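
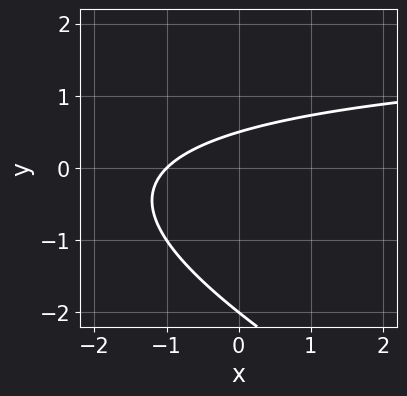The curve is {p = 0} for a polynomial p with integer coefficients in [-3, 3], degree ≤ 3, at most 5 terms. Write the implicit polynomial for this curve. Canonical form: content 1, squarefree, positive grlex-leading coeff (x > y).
1. Degree: the shape is more complex than any degree-1 curve, so deg p = 2.
2. Observable constraints: it crosses the x-axis at the gridline x = -1; it crosses the y-axis at the gridline y = -2.
3. Putting this together gives p.

x*y + 2*y^2 - 2*x + 3*y - 2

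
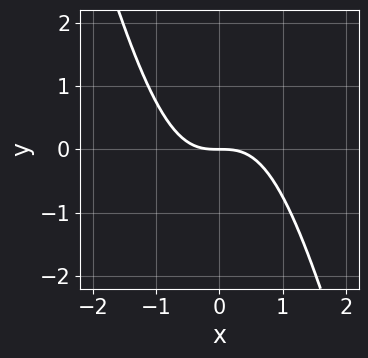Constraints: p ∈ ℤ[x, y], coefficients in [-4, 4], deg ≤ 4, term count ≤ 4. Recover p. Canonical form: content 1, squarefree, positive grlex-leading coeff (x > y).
3*x^3 + x^2*y + 3*y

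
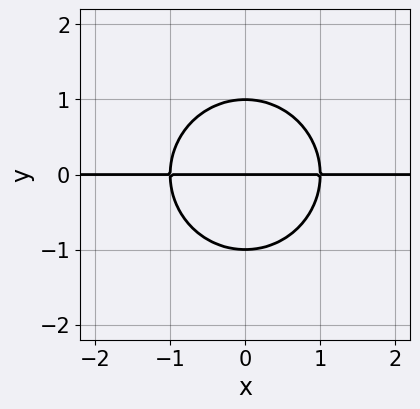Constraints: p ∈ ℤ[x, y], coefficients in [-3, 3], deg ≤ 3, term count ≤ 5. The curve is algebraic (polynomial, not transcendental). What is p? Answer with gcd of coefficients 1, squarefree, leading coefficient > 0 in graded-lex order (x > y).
First, degree: no degree-2 curve has this shape, so deg p = 3.
Then, symmetries: mirror symmetry x ↦ −x ⇒ only even powers of x.
Then, checking where it meets the axes: the y-axis gridline crossings are at y ∈ {-1, 0, 1}; the visible x-axis segment lies entirely on the curve.
Finally, together with the visible shape, these determine p as stated.

x^2*y + y^3 - y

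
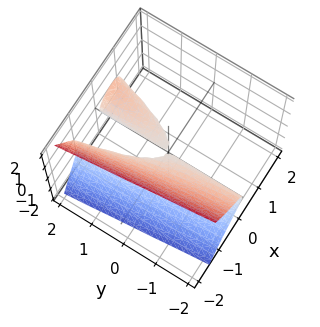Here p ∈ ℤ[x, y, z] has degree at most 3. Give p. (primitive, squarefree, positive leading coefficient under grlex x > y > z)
First, there are 2 components. Treating them together as one polynomial.
Next, deg p = 3. A generic line meets the surface in up to 3 points.
Then, from the visible intercepts: every point of the y-axis in the box is on the surface; it crosses the z-axis at the gridline z = 0.
Finally, matching integer coefficients to the picture gives p.

2*x^3 - x*y + 2*z^2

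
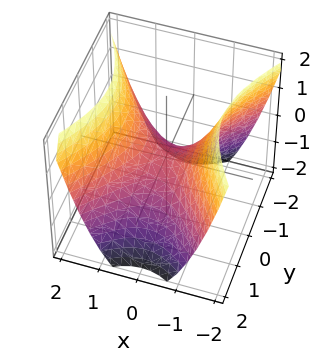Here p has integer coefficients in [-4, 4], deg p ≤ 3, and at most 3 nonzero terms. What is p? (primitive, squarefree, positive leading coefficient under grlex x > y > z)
3*x^2 - 2*y^2 - 3*z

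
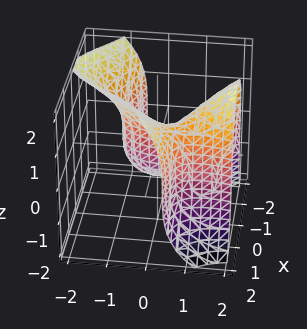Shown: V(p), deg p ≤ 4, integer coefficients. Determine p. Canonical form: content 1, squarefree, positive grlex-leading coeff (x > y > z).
3*x^2*y + z^3 + 2*x*y - 2*y^2 - 3*x

1. deg p = 3. The shape is more complex than any degree-2 surface.
2. Checking where it meets the axes: it crosses the x-axis at the gridline x = 0; one y-axis crossing is at y = 0; it crosses the z-axis at the gridline z = 0.
3. Putting this together gives p.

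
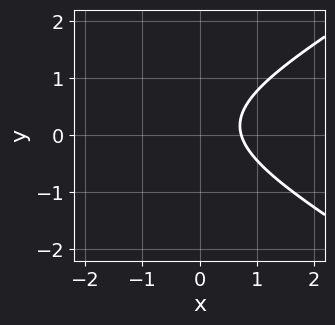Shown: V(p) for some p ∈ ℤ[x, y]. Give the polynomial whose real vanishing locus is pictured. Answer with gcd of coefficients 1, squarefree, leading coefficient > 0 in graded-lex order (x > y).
Degree: the shape is more complex than any degree-1 curve, so deg p = 2.
Against the integer gridlines: no y-intercept at any integer in the box.
These observations pin down the coefficients.

x^2 - 3*y^2 + 2*x + y - 2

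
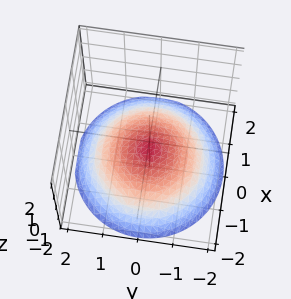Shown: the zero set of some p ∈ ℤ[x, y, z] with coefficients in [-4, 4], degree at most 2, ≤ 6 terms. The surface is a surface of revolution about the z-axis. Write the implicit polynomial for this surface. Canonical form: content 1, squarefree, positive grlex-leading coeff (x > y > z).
1. The degree is 2 — the shape is more complex than any degree-1 surface.
2. Symmetries: rotational symmetry about the z-axis ⇒ p depends on x, y only through x² + y².
3. Observable constraints: it misses every integer gridline on the x-axis; a circular section at z = -1 has radius exactly 1.
4. The integer polynomial consistent with all of this is the stated p.

x^2 + y^2 + 3*z + 2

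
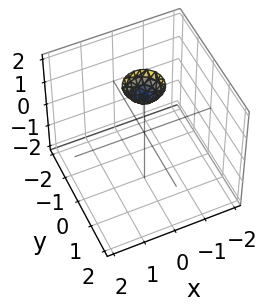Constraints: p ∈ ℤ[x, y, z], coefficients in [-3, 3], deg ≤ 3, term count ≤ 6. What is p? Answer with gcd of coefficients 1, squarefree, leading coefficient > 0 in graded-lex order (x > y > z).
(a) Degree: the shape is more complex than any degree-1 surface, so deg p = 2.
(b) By symmetry, every cross-section ⟂ z is a circle, so x, y appear only via x² + y².
(c) Checking where it meets the axes: a circular section at z = 2 has radius between 0 and 1; it misses every integer gridline on the y-axis; no x-intercept at any integer in the box.
(d) Solving for integer coefficients yields p as stated.

3*x^2 + 3*y^2 - 2*z + 3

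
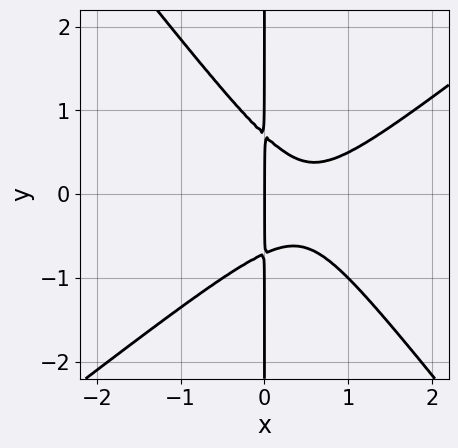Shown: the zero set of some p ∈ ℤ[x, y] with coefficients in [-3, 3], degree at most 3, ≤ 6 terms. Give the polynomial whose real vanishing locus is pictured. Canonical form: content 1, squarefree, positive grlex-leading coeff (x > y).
1. Degree: a generic line meets the curve in up to 3 points, so deg p = 3.
2. Checking where it meets the axes: the visible y-axis segment lies entirely on the curve; it crosses the x-axis at the gridline x = 0.
3. Assembling these constraints gives the stated polynomial.

2*x^3 - x^2*y - 2*x*y^2 - 2*x^2 + x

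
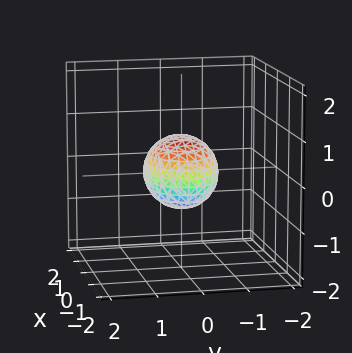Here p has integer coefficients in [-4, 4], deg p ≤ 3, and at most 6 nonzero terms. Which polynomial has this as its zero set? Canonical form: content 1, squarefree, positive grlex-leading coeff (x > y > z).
2*x^2 + 3*y^2 + 3*z^2 - 2

The degree is 2 — a closed, bounded, convex surface; a quadric.
Symmetries: the x ↦ −x reflection is a symmetry, so x appears only in even powers; mirror symmetry y ↦ −y ⇒ only even powers of y; it's symmetric under z → −z, forcing even powers of z.
Observable constraints: the x-axis gridline crossings are at x ∈ {-1, 1}.
These observations pin down the coefficients.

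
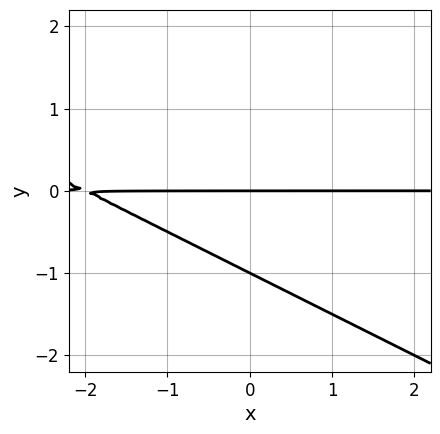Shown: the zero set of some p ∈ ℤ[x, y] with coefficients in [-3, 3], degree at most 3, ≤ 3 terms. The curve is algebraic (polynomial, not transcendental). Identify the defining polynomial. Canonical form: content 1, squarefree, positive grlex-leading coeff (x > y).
x*y + 2*y^2 + 2*y

(a) Degree: the shape is more complex than any degree-1 curve, so deg p = 2.
(b) Against the integer gridlines: the visible x-axis segment lies entirely on the curve; among the integer gridlines, it crosses the y-axis at y ∈ {-1, 0}.
(c) Fitting integer coefficients to these (and the overall shape) gives p.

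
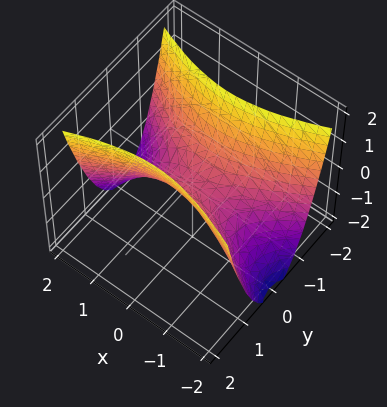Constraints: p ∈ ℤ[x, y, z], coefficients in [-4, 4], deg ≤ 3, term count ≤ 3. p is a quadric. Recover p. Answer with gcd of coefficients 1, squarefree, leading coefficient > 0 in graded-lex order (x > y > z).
1. The degree is 2 — a saddle surface; a quadric.
2. Symmetries: mirror symmetry x ↦ −x ⇒ only even powers of x; the y ↦ −y reflection is a symmetry, so y appears only in even powers.
3. Observable constraints: it meets the x-axis at x = 0 (among the integer gridlines); one z-axis crossing is at z = 0; it crosses the y-axis at the gridline y = 0.
4. Putting this together gives p.

x^2 - 3*y^2 + 2*z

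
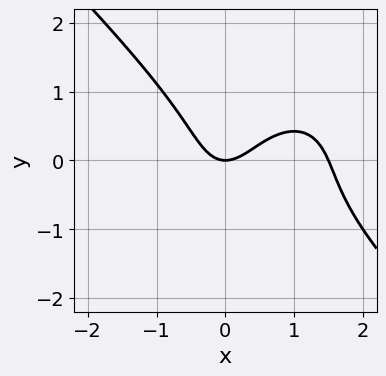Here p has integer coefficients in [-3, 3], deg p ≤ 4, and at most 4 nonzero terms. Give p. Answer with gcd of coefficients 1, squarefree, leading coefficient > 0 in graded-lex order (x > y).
2*x^3 + 2*y^3 - 3*x^2 + 2*y

Degree: the shape is more complex than any degree-2 curve, so deg p = 3.
Against the integer gridlines: it crosses the x-axis at the gridline x = 0; it meets the y-axis at y = 0 (among the integer gridlines).
These observations pin down the coefficients.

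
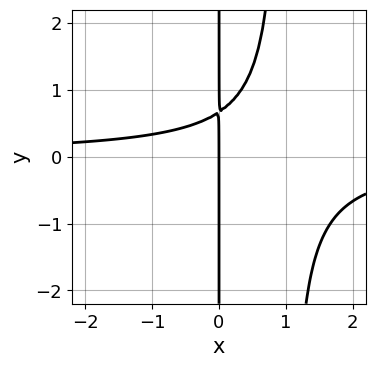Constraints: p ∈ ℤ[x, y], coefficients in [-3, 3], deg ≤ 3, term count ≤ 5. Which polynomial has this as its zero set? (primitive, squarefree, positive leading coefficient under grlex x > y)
deg p = 3.
Reading off the gridlines: one x-axis crossing is at x = 0; the visible y-axis segment lies entirely on the curve.
Matching integer coefficients to the picture gives p.

3*x^2*y - 3*x*y + 2*x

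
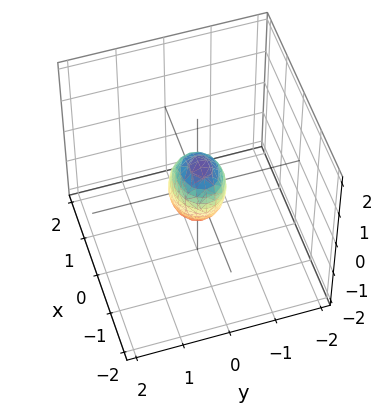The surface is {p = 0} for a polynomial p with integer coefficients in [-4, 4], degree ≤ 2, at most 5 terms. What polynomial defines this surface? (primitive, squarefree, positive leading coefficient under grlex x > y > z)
deg p = 2. A generic line meets the surface in up to 2 points.
Reading off the gridlines: among the integer gridlines, it crosses the z-axis at z ∈ {-1, 1}.
The integer polynomial consistent with all of this is the stated p.

2*x^2 + x*z + 3*y^2 + z^2 - 1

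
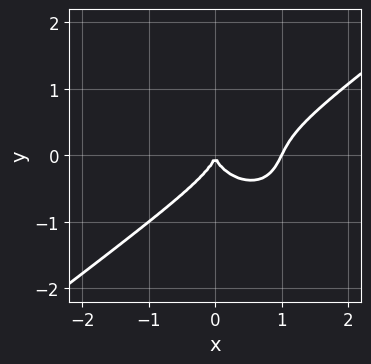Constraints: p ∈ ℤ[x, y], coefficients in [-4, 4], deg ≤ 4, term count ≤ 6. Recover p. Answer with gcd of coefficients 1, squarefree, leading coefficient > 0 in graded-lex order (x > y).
2*x^3 - x^2*y - 3*y^3 - 2*x^2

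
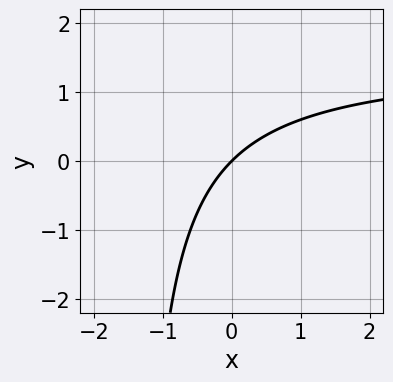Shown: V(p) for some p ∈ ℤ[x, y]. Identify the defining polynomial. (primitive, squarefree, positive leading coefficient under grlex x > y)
2*x*y - 3*x + 3*y

First, deg p = 2. No degree-1 curve has this shape.
Then, against the integer gridlines: it meets the x-axis at x = 0 (among the integer gridlines); it crosses the y-axis at the gridline y = 0.
Finally, solving for integer coefficients yields p as stated.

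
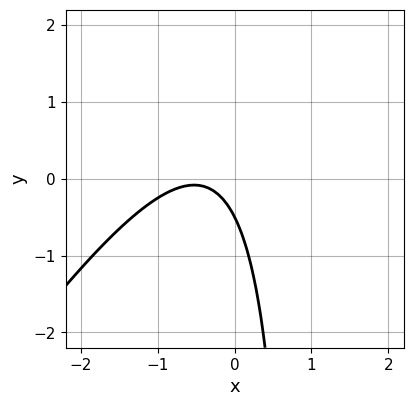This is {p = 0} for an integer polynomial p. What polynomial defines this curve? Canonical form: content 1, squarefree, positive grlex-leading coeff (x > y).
1. The degree is 2 — no degree-1 curve has this shape.
2. Reading off the gridlines: no x-intercept at any integer in the box.
3. Matching integer coefficients to the picture gives p.

3*x^2 - 2*x*y + 3*x + 2*y + 1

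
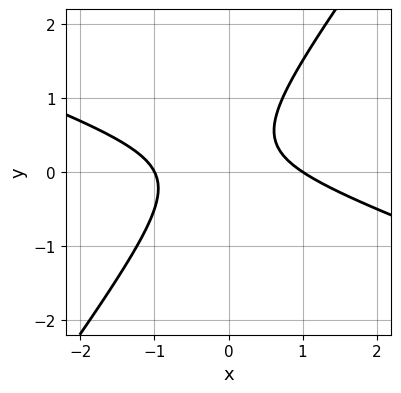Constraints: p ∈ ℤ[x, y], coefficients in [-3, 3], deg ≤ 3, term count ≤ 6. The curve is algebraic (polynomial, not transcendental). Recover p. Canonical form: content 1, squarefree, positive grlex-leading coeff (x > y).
x^2 + 2*x*y - 2*y^2 + y - 1

First, degree: the shape is more complex than any degree-1 curve, so deg p = 2.
Next, from the visible intercepts: the curve avoids every integer y-axis point in the box; the x-axis gridline crossings are at x ∈ {-1, 1}.
Finally, assembling these constraints gives the stated polynomial.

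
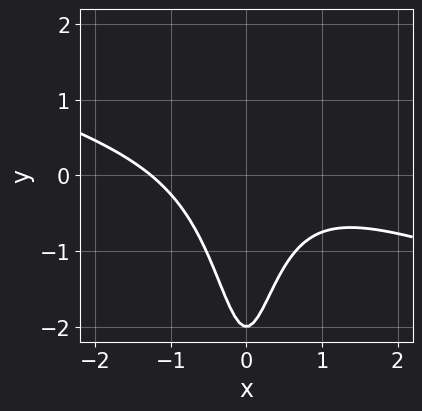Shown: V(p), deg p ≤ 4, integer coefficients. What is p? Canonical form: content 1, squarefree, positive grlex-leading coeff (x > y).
1. The degree is 3 — a generic line meets the curve in up to 3 points.
2. Against the integer gridlines: one y-axis crossing is at y = -2.
3. Fitting integer coefficients to these (and the overall shape) gives p.

x^3 + 3*x^2*y + y + 2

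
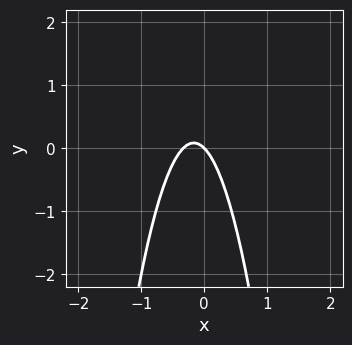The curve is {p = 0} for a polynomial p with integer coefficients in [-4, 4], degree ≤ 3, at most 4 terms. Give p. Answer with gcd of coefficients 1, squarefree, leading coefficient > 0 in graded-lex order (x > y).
3*x^2 + x + y

(a) deg p = 2.
(b) Checking where it meets the axes: one y-axis crossing is at y = 0; it crosses the x-axis at the gridline x = 0.
(c) The integer polynomial consistent with all of this is the stated p.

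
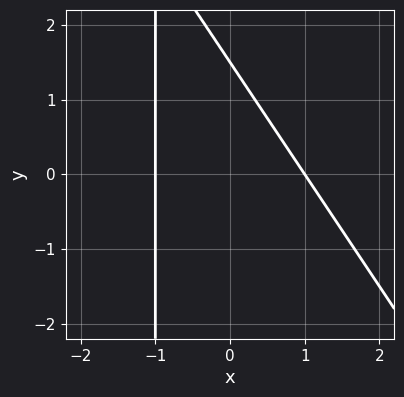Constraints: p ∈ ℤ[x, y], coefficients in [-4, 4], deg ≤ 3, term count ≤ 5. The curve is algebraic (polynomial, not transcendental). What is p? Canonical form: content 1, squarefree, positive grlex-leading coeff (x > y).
(a) Degree: a generic line meets the curve in up to 2 points, so deg p = 2.
(b) Reading off the gridlines: among the integer gridlines, it crosses the x-axis at x ∈ {-1, 1}.
(c) Fitting integer coefficients to these (and the overall shape) gives p.

3*x^2 + 2*x*y + 2*y - 3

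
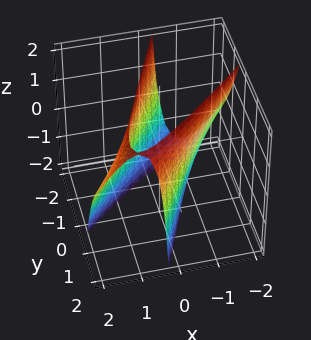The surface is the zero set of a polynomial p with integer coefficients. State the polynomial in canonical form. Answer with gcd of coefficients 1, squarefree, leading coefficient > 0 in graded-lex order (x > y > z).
First, deg p = 2. A generic line meets the surface in up to 2 points.
Next, checking where it meets the axes: the x-axis gridline crossings are at x ∈ {-1, 1}; the surface avoids every integer z-axis point in the box.
Finally, together with the visible shape, these determine p as stated.

2*x^2 - 3*x*y + x*z + y^2 - 2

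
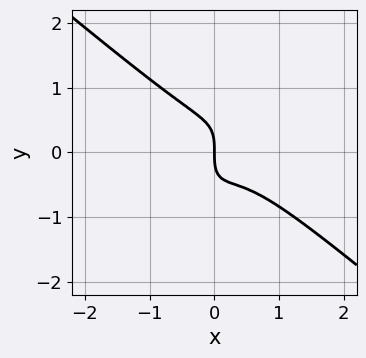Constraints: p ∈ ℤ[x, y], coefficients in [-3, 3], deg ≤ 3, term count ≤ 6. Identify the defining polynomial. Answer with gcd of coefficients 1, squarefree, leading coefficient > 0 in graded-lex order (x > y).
2*x^3 - 2*x*y^2 + y^3 - x^2 + x

The degree is 3 — no degree-2 curve has this shape.
From the axis intercepts and sections: it crosses the y-axis at the gridline y = 0; it crosses the x-axis at the gridline x = 0.
The integer polynomial consistent with all of this is the stated p.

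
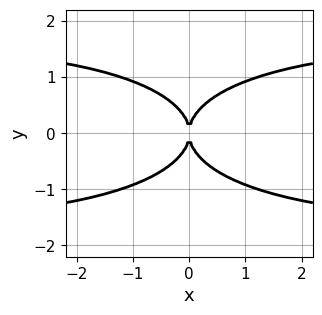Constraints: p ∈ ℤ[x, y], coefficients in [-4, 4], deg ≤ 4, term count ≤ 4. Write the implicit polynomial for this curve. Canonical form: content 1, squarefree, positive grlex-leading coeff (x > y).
x^2*y^2 + 3*y^4 - 3*x^2

(a) The degree is 4 — no degree-3 curve has this shape.
(b) Symmetries: mirror symmetry x ↦ −x ⇒ only even powers of x; mirror symmetry y ↦ −y ⇒ only even powers of y.
(c) Observable constraints: one y-axis crossing is at y = 0; one x-axis crossing is at x = 0.
(d) Matching integer coefficients to the picture gives p.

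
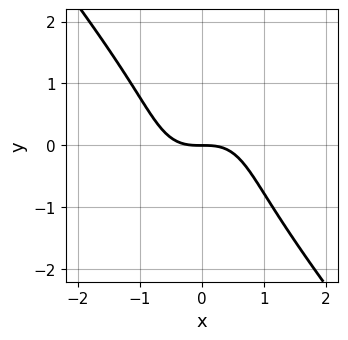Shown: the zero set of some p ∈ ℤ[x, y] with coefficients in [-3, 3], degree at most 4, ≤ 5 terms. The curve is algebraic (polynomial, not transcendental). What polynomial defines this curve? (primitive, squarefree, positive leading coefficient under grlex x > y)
2*x^3 + y^3 + 2*y

1. Degree: the shape is more complex than any degree-2 curve, so deg p = 3.
2. Observable constraints: it crosses the y-axis at the gridline y = 0; it meets the x-axis at x = 0 (among the integer gridlines).
3. Assembling these constraints gives the stated polynomial.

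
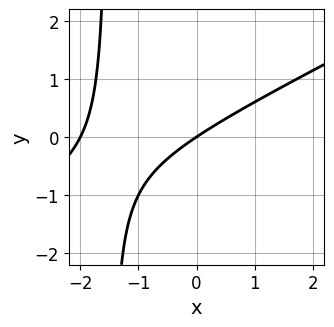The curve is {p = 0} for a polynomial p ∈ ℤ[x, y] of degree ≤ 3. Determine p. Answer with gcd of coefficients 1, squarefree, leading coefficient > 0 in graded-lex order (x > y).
x^2 - 2*x*y + 2*x - 3*y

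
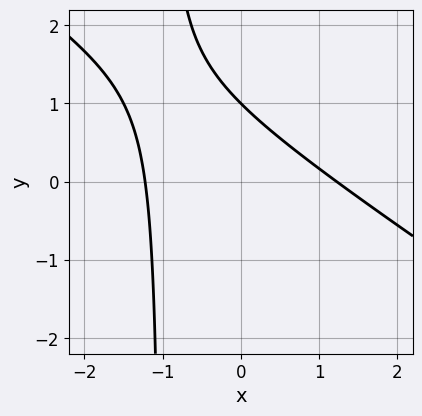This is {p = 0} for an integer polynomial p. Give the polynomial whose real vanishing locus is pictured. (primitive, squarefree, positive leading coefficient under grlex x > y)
2*x^2 + 3*x*y + 3*y - 3

First, degree: no degree-1 curve has this shape, so deg p = 2.
Next, from the axis intercepts and sections: it meets the y-axis at y = 1 (among the integer gridlines).
Finally, together with the visible shape, these determine p as stated.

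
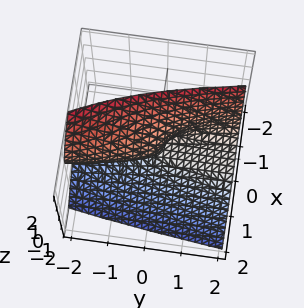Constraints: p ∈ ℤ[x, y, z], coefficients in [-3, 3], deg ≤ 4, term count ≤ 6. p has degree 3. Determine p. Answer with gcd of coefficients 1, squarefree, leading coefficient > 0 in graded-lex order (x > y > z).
The degree is 3 — no degree-2 surface has this shape.
Reading off the gridlines: the z-axis gridline crossings are at z ∈ {0, 1}; one x-axis crossing is at x = 0; the visible y-axis segment lies entirely on the surface.
These observations pin down the coefficients.

3*x^3 + 2*x*z^2 + 2*z^3 + 2*y*z - 2*z^2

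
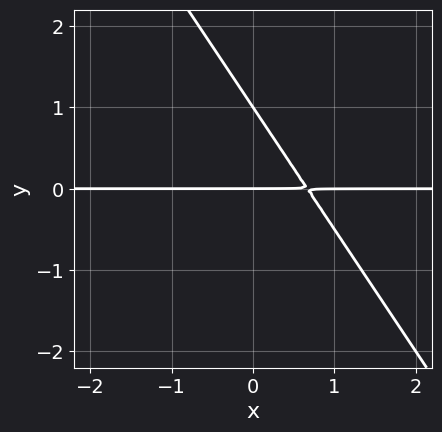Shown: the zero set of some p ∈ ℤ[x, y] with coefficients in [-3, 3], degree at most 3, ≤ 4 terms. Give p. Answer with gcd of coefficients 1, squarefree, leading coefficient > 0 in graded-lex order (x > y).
First, the degree is 2 — the shape is more complex than any degree-1 curve.
Then, from the visible intercepts: among the integer gridlines, it crosses the y-axis at y ∈ {0, 1}; the visible x-axis segment lies entirely on the curve.
Finally, the integer polynomial consistent with all of this is the stated p.

3*x*y + 2*y^2 - 2*y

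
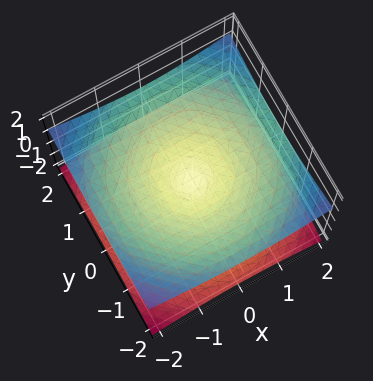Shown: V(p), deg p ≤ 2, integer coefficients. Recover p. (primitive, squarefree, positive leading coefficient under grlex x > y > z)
x^2 + y^2 - 3*z^2

Degree: a double cone through the origin; a quadric, so deg p = 2.
By symmetry, every cross-section ⟂ z is a circle, so x, y appear only via x² + y²; mirror symmetry z ↦ −z ⇒ only even powers of z.
Reading off the gridlines: it meets the x-axis at x = 0 (among the integer gridlines); it meets the y-axis at y = 0 (among the integer gridlines); it crosses the z-axis at the gridline z = 0.
Matching integer coefficients to the picture gives p.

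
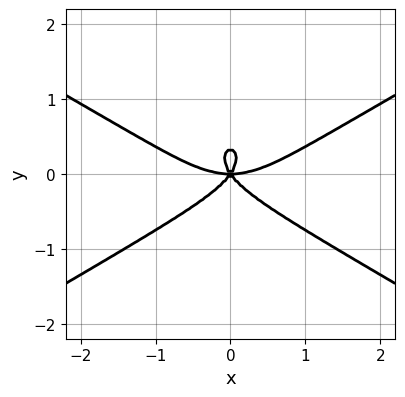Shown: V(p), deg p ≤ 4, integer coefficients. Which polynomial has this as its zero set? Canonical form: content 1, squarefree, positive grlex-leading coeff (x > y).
x^4 - 2*x^2*y^2 - 3*y^4 - 2*x^2*y + y^3

deg p = 4. The shape is more complex than any degree-3 curve.
Symmetries: the x ↦ −x reflection is a symmetry, so x appears only in even powers.
Reading off the gridlines: it crosses the y-axis at the gridline y = 0; it meets the x-axis at x = 0 (among the integer gridlines).
Together with the visible shape, these determine p as stated.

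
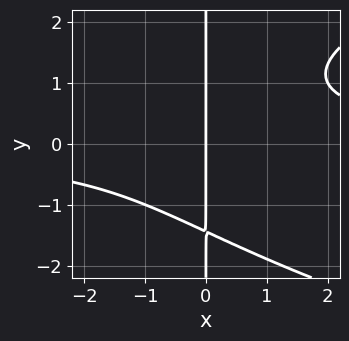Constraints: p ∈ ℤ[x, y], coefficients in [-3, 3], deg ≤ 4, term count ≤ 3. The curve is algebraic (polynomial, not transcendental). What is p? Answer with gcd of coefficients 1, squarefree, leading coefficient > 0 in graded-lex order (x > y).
deg p = 4. The shape is more complex than any degree-3 curve.
Against the integer gridlines: the visible y-axis segment lies entirely on the curve; one x-axis crossing is at x = 0.
Matching integer coefficients to the picture gives p.

x*y^3 - 2*x^2*y + 3*x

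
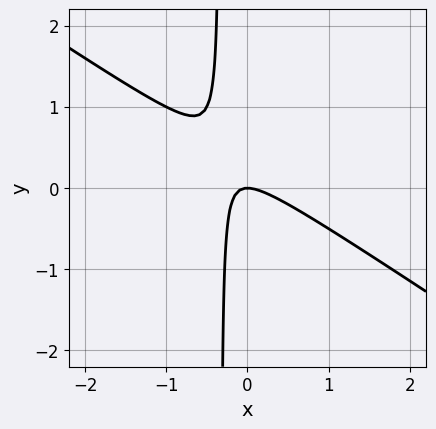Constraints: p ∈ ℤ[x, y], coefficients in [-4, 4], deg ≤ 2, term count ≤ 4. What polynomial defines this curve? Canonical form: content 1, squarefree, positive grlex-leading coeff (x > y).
Degree: a generic line meets the curve in up to 2 points, so deg p = 2.
Checking where it meets the axes: it crosses the y-axis at the gridline y = 0; it meets the x-axis at x = 0 (among the integer gridlines).
Fitting integer coefficients to these (and the overall shape) gives p.

2*x^2 + 3*x*y + y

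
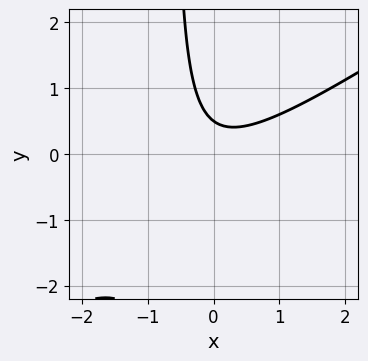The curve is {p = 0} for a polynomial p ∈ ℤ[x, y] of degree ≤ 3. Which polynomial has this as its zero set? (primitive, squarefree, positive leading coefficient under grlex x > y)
2*x^2 - 3*x*y - 2*y + 1

First, deg p = 2. The shape is more complex than any degree-1 curve.
Then, from the visible intercepts: no x-intercept at any integer in the box.
Finally, the integer polynomial consistent with all of this is the stated p.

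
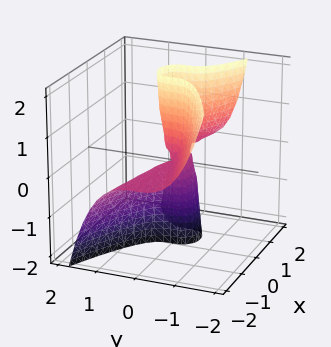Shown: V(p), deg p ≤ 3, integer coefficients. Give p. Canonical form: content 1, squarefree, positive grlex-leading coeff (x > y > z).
x^2*z + 3*y^3 - x*z

(a) The degree is 3 — no degree-2 surface has this shape.
(b) Reading off the gridlines: every point of the x-axis in the box is on the surface; the visible z-axis segment lies entirely on the surface; it meets the y-axis at y = 0 (among the integer gridlines).
(c) Assembling these constraints gives the stated polynomial.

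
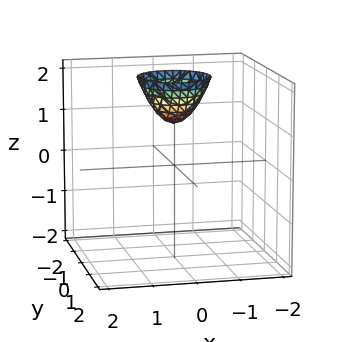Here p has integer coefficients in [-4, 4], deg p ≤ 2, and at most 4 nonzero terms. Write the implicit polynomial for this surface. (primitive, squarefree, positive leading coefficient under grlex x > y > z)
1. Degree: the shape is more complex than any degree-1 surface, so deg p = 2.
2. By symmetry, every cross-section ⟂ z is a circle, so x, y appear only via x² + y².
3. Checking where it meets the axes: one z-axis crossing is at z = 1; a circular section at z = 2 has radius between 0 and 1.
4. Matching integer coefficients to the picture gives p.

3*x^2 + 3*y^2 - 2*z + 2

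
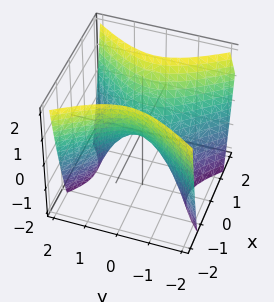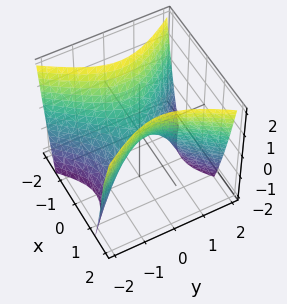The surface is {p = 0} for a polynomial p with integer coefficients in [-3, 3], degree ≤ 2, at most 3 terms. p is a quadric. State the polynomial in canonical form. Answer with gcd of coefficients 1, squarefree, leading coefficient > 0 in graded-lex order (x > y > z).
3*x^2 - 2*y^2 - 2*z

1. Degree: a hyperbolic paraboloid; a quadric, so deg p = 2.
2. Symmetries: it's symmetric under y → −y, forcing even powers of y; mirror symmetry x ↦ −x ⇒ only even powers of x.
3. From the visible intercepts: it meets the y-axis at y = 0 (among the integer gridlines); it meets the x-axis at x = 0 (among the integer gridlines); it meets the z-axis at z = 0 (among the integer gridlines).
4. Fitting integer coefficients to these (and the overall shape) gives p.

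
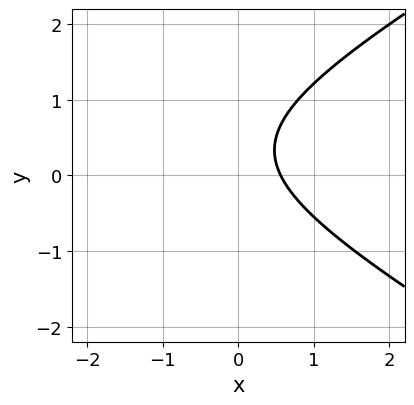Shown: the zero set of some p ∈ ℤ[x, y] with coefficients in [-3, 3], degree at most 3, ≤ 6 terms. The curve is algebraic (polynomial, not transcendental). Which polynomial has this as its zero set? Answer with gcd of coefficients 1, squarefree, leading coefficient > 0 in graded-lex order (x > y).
x^2 - 3*y^2 + 3*x + 2*y - 2

First, the degree is 2 — the shape is more complex than any degree-1 curve.
Next, checking where it meets the axes: it misses every integer gridline on the y-axis.
Finally, assembling these constraints gives the stated polynomial.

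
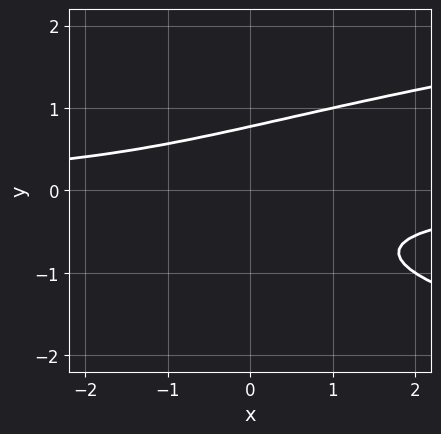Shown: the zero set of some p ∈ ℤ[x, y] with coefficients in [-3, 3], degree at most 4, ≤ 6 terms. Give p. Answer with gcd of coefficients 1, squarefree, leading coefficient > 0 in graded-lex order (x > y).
The degree is 3 — a generic line meets the curve in up to 3 points.
Reading off the gridlines: the curve avoids every integer x-axis point in the box.
Assembling these constraints gives the stated polynomial.

3*y^3 - 2*x*y + y^2 - 2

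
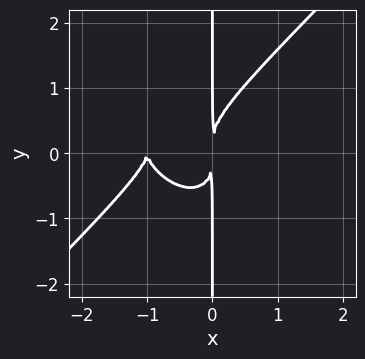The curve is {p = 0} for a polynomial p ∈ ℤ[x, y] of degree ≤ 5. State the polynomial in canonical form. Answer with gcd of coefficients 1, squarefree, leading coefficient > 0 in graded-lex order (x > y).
x^4 - x*y^3 + 2*x^3 + x^2

The degree is 4 — the shape is more complex than any degree-3 curve.
Checking where it meets the axes: every point of the y-axis in the box is on the curve; it meets the x-axis at x = -1 (among the integer gridlines).
These observations pin down the coefficients.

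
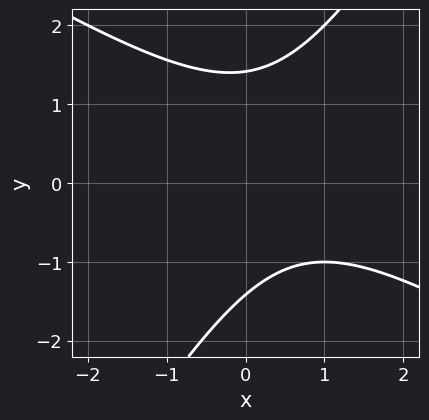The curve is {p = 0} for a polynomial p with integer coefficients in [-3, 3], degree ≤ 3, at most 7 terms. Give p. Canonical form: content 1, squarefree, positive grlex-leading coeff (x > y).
(a) Degree: no degree-1 curve has this shape, so deg p = 2.
(b) From the axis intercepts and sections: it misses every integer gridline on the x-axis.
(c) Fitting integer coefficients to these (and the overall shape) gives p.

x^2 + x*y - y^2 - x + 2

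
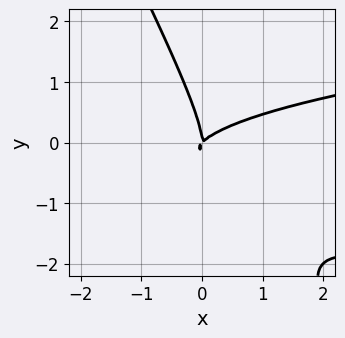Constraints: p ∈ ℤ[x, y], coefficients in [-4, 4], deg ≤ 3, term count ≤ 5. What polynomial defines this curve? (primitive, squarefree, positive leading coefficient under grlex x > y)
deg p = 3.
Checking where it meets the axes: it meets the x-axis at x = 0 (among the integer gridlines); one y-axis crossing is at y = 0.
Matching integer coefficients to the picture gives p.

2*x*y^2 + y^3 - x^2 + x*y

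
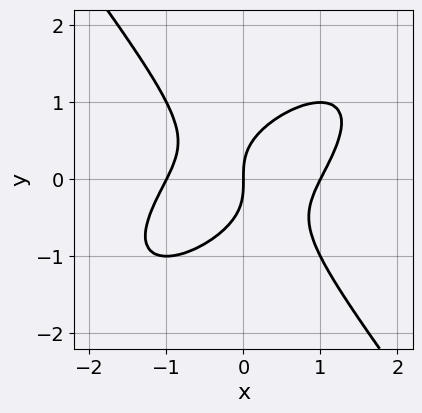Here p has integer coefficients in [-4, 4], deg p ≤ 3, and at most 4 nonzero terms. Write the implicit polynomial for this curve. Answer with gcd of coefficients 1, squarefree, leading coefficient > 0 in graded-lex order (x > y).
(a) Degree: a generic line meets the curve in up to 3 points, so deg p = 3.
(b) Reading off the gridlines: it meets the y-axis at y = 0 (among the integer gridlines); the x-axis gridline crossings are at x ∈ {-1, 0, 1}.
(c) Assembling these constraints gives the stated polynomial.

x^3 - x^2*y + y^3 - x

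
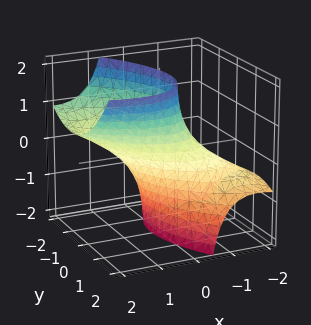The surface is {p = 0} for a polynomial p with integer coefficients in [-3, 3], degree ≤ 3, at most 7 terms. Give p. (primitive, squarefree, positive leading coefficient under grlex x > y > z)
x^2 + x*y - 2*x*z + y^2 - 1

(a) Degree: the shape is more complex than any degree-1 surface, so deg p = 2.
(b) From the visible intercepts: among the integer gridlines, it crosses the x-axis at x ∈ {-1, 1}; it misses every integer gridline on the z-axis; the y-axis gridline crossings are at y ∈ {-1, 1}.
(c) The integer polynomial consistent with all of this is the stated p.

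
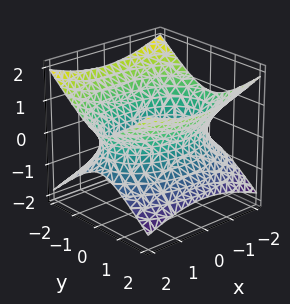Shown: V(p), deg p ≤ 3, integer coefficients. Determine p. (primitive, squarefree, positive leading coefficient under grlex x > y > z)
x^2 + 2*y^2 - 3*z^2 - 3

deg p = 2. An hourglass — one-sheet hyperboloid; a quadric.
Symmetries: the x ↦ −x reflection is a symmetry, so x appears only in even powers; it's symmetric under y → −y, forcing even powers of y; it's symmetric under z → −z, forcing even powers of z.
Against the integer gridlines: the surface avoids every integer z-axis point in the box.
Assembling these constraints gives the stated polynomial.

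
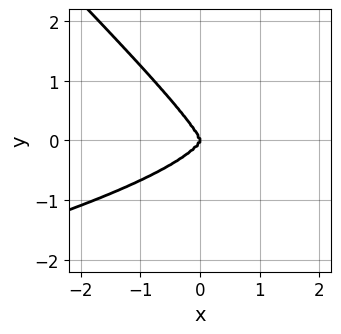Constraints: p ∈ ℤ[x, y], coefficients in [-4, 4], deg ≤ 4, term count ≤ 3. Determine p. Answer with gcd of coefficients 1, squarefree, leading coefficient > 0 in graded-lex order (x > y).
2*x*y^3 + 2*y^4 + x^3

(a) deg p = 4.
(b) Against the integer gridlines: it crosses the x-axis at the gridline x = 0; it meets the y-axis at y = 0 (among the integer gridlines).
(c) The integer polynomial consistent with all of this is the stated p.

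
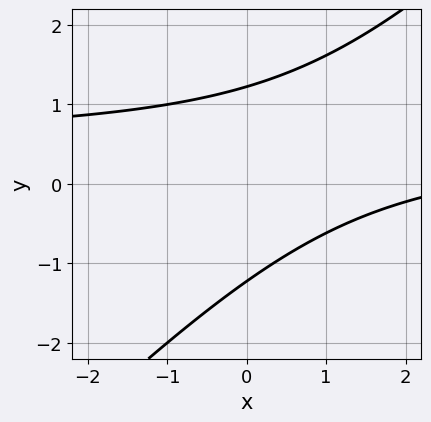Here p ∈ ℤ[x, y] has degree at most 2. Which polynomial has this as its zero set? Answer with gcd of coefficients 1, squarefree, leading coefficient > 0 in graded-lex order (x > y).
2*x*y - 2*y^2 - x + 3

The degree is 2 — the shape is more complex than any degree-1 curve.
Reading off the gridlines: it misses every integer gridline on the x-axis.
Solving for integer coefficients yields p as stated.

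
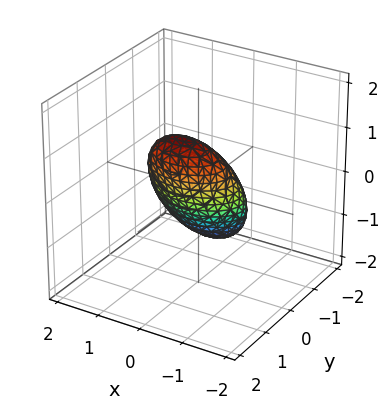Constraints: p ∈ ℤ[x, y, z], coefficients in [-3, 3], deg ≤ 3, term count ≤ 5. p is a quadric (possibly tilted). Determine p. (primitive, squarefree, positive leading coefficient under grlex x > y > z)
(a) Degree: the shape is more complex than any degree-1 surface, so deg p = 2.
(b) Against the integer gridlines: among the integer gridlines, it crosses the z-axis at z ∈ {-1, 1}; among the integer gridlines, it crosses the x-axis at x ∈ {-1, 1}.
(c) Fitting integer coefficients to these (and the overall shape) gives p.

x^2 + 2*y^2 - 2*y*z + z^2 - 1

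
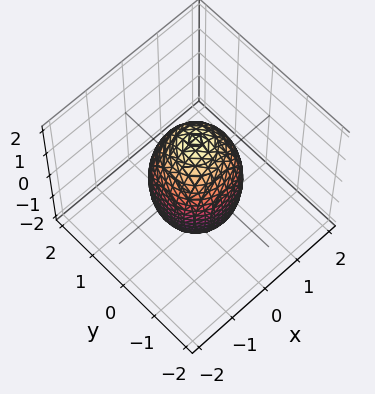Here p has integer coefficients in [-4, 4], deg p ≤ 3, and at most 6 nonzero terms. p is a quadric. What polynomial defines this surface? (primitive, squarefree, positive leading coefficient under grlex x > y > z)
3*x^2 + 3*y^2 + z^2 - 3

Degree: bounded and convex; a quadric, so deg p = 2.
Symmetries: mirror symmetry z ↦ −z ⇒ only even powers of z; rotational symmetry about the z-axis ⇒ p depends on x, y only through x² + y².
Checking where it meets the axes: the x-axis gridline crossings are at x ∈ {-1, 1}; among the integer gridlines, it crosses the y-axis at y ∈ {-1, 1}; a circular section at z = 1 has radius between 0 and 1.
Putting this together gives p.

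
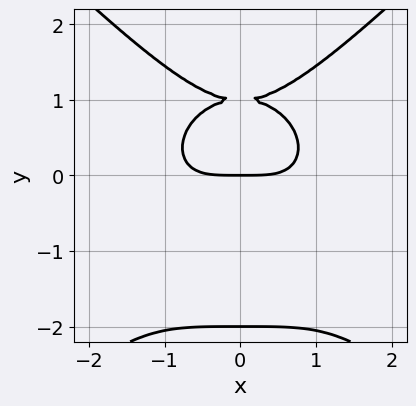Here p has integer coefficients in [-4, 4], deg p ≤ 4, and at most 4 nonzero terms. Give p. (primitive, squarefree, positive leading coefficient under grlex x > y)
x^4 - y^4 + 3*y^2 - 2*y

First, the degree is 4 — no degree-3 curve has this shape.
Then, symmetries: the x ↦ −x reflection is a symmetry, so x appears only in even powers.
Next, from the axis intercepts and sections: the y-axis gridline crossings are at y ∈ {-2, 0, 1}; it meets the x-axis at x = 0 (among the integer gridlines).
Finally, matching integer coefficients to the picture gives p.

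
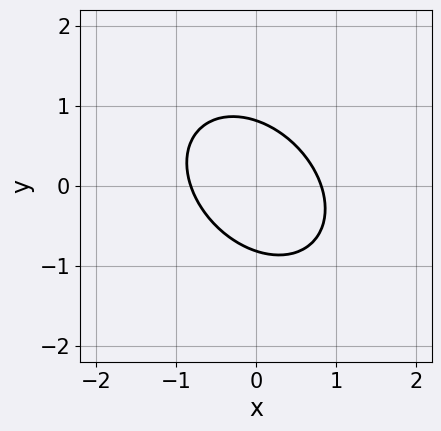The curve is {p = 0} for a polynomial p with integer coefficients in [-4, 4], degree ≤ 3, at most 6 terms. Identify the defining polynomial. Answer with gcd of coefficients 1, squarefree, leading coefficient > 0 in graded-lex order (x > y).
3*x^2 + 2*x*y + 3*y^2 - 2

1. Degree: no degree-1 curve has this shape, so deg p = 2.
2. The integer polynomial consistent with all of this is the stated p.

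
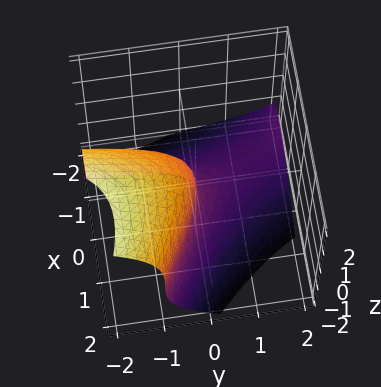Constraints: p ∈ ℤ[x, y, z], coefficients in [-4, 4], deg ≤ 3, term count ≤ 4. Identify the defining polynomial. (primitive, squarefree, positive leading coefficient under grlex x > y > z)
z^3 + 2*x^2 + 3*x*y + 3*y

1. The degree is 3 — no degree-2 surface has this shape.
2. From the visible intercepts: one y-axis crossing is at y = 0; it meets the z-axis at z = 0 (among the integer gridlines); it meets the x-axis at x = 0 (among the integer gridlines).
3. Putting this together gives p.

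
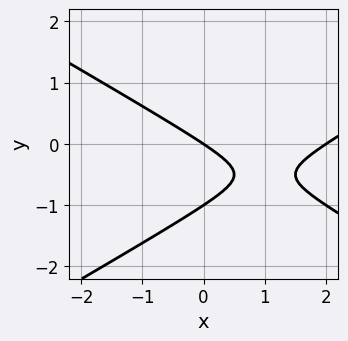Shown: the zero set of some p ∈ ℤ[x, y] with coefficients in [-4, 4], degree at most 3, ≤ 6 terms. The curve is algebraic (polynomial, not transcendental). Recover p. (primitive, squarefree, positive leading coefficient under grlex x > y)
deg p = 2.
From the visible intercepts: the x-axis gridline crossings are at x ∈ {0, 2}; the y-axis gridline crossings are at y ∈ {-1, 0}.
These observations pin down the coefficients.

x^2 - 3*y^2 - 2*x - 3*y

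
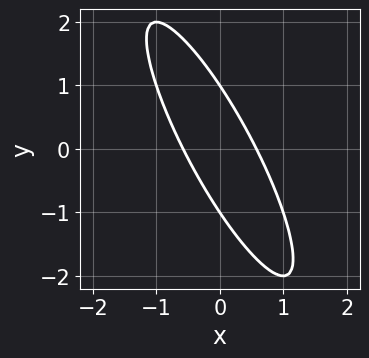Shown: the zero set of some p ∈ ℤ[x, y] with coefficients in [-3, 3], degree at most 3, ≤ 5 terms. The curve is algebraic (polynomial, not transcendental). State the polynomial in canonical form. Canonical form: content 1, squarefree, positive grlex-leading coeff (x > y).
The degree is 2 — a generic line meets the curve in up to 2 points.
Against the integer gridlines: among the integer gridlines, it crosses the y-axis at y ∈ {-1, 1}.
The integer polynomial consistent with all of this is the stated p.

3*x^2 + 3*x*y + y^2 - 1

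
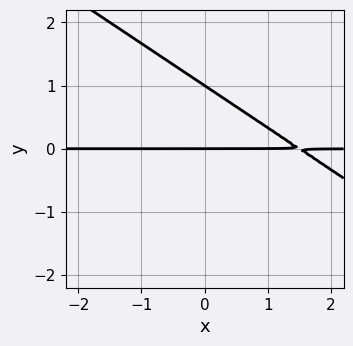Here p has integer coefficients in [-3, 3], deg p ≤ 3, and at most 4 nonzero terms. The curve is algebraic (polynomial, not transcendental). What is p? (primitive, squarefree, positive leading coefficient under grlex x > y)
(a) Degree: no degree-1 curve has this shape, so deg p = 2.
(b) Checking where it meets the axes: among the integer gridlines, it crosses the y-axis at y ∈ {0, 1}; the visible x-axis segment lies entirely on the curve.
(c) Fitting integer coefficients to these (and the overall shape) gives p.

2*x*y + 3*y^2 - 3*y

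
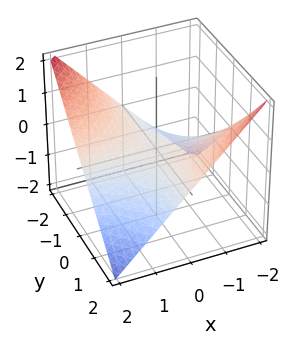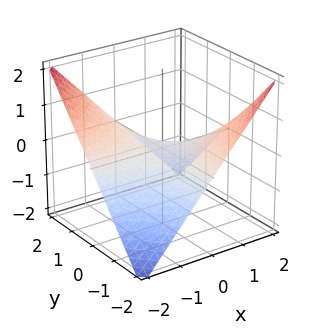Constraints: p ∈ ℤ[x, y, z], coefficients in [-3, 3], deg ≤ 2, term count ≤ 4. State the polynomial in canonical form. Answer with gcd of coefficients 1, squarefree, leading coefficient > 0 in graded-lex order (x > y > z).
First, deg p = 2. A saddle surface; a quadric.
Next, from the visible intercepts: every point of the y-axis in the box is on the surface; one z-axis crossing is at z = 0.
Finally, together with the visible shape, these determine p as stated. Check: (-1, 0, 0) on the x-axis lies on the surface, and p(-1, 0, 0) = 0. ✓

x*y + 2*z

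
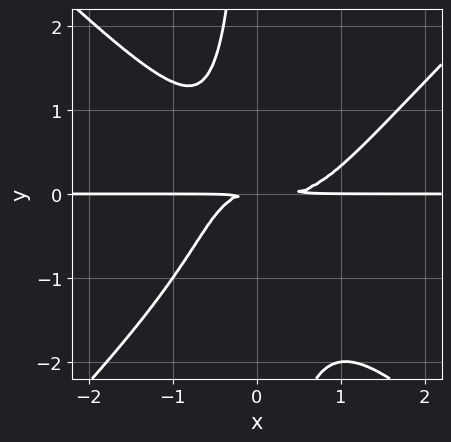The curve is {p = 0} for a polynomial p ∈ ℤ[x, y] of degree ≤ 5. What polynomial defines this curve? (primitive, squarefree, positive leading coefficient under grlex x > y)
1. deg p = 4.
2. From the axis intercepts and sections: every point of the x-axis in the box is on the curve.
3. Solving for integer coefficients yields p as stated.

3*x^3*y - 3*x*y^3 - x^2*y - 2*x*y^2 - 3*y^2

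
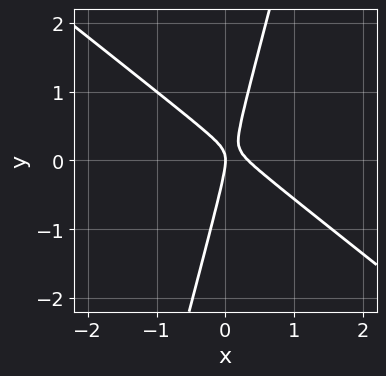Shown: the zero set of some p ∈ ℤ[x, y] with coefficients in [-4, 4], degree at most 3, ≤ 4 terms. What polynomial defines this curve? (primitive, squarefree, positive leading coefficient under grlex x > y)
3*x^2 + 3*x*y - y^2 - x

First, deg p = 2.
Then, checking where it meets the axes: one y-axis crossing is at y = 0; it meets the x-axis at x = 0 (among the integer gridlines).
Finally, the integer polynomial consistent with all of this is the stated p.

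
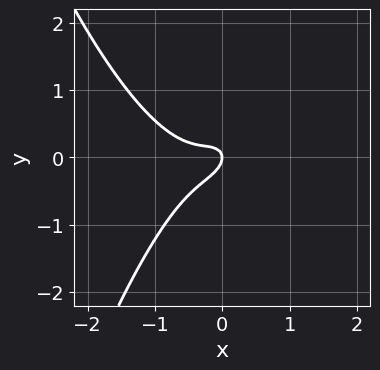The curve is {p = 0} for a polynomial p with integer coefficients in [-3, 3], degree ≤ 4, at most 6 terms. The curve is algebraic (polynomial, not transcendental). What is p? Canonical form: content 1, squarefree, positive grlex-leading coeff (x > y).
1. The degree is 3 — no degree-2 curve has this shape.
2. From the visible intercepts: it meets the x-axis at x = 0 (among the integer gridlines); it meets the y-axis at y = 0 (among the integer gridlines).
3. Together with the visible shape, these determine p as stated.

3*x^3 + 2*x^2 - 2*x*y + 3*y^2 + x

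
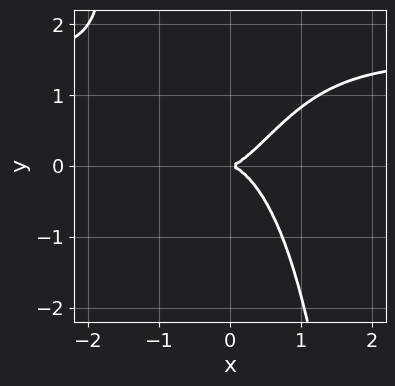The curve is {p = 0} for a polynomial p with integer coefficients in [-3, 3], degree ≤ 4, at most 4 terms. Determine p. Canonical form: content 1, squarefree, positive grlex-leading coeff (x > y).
First, the degree is 4 — a generic line meets the curve in up to 4 points.
Next, against the integer gridlines: one x-axis crossing is at x = 0; it crosses the y-axis at the gridline y = 0.
Finally, the integer polynomial consistent with all of this is the stated p.

2*x^3*y - 3*x^3 + 2*y^2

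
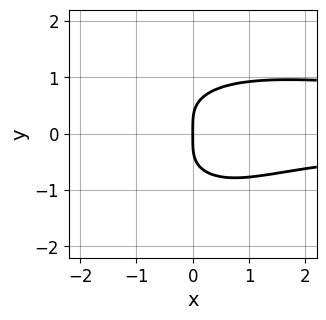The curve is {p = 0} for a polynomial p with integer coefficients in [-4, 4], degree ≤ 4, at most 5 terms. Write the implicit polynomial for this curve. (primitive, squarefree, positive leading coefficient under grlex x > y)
2*x^2*y^2 + 3*y^4 - x^2*y - 3*x

The degree is 4 — no degree-3 curve has this shape.
Checking where it meets the axes: one y-axis crossing is at y = 0; one x-axis crossing is at x = 0.
Fitting integer coefficients to these (and the overall shape) gives p.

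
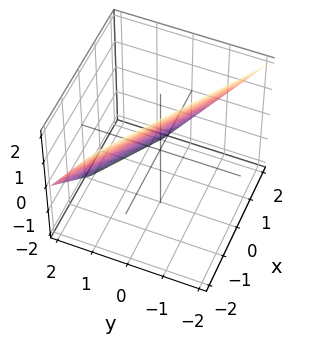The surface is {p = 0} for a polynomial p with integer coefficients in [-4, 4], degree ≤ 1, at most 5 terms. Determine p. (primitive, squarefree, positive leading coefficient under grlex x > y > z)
1. The degree is 1 — the surface is flat (a plane).
2. From the visible intercepts: it crosses the z-axis at the gridline z = 1; it meets the x-axis at x = 1 (among the integer gridlines).
3. These observations pin down the coefficients.

2*x + 3*y + 2*z - 2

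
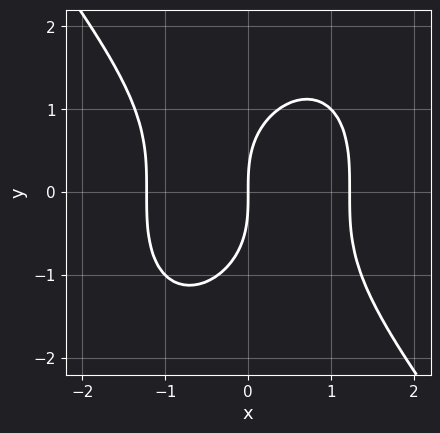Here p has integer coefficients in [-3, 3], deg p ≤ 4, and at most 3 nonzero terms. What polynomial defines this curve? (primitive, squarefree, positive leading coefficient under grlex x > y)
2*x^3 + y^3 - 3*x

Degree: the shape is more complex than any degree-2 curve, so deg p = 3.
Reading off the gridlines: it meets the x-axis at x = 0 (among the integer gridlines); one y-axis crossing is at y = 0.
Solving for integer coefficients yields p as stated.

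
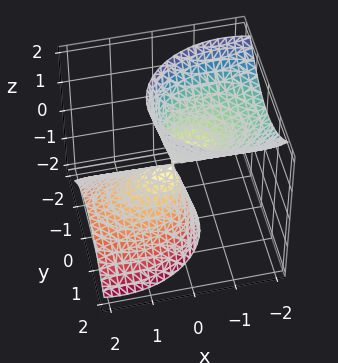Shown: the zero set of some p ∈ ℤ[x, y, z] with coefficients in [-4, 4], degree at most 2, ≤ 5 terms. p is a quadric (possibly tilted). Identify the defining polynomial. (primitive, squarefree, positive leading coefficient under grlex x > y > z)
(a) The picture has 2 separate pieces.
(b) deg p = 2.
(c) Observable constraints: it meets the y-axis at y = 0 (among the integer gridlines); it meets the z-axis at z = 0 (among the integer gridlines); it meets the x-axis at x = 0 (among the integer gridlines).
(d) Solving for integer coefficients yields p as stated.

2*x^2 + 3*x*z + 3*y^2 - z^2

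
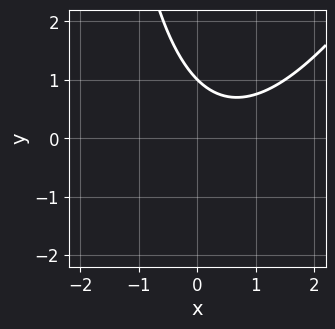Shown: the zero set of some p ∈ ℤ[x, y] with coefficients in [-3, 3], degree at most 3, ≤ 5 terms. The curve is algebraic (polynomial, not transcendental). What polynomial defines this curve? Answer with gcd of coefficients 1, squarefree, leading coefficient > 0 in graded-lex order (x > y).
Degree: a generic line meets the curve in up to 2 points, so deg p = 2.
From the axis intercepts and sections: the curve avoids every integer x-axis point in the box; it crosses the y-axis at the gridline y = 1.
Fitting integer coefficients to these (and the overall shape) gives p.

2*x^2 - x*y - 2*x - 3*y + 3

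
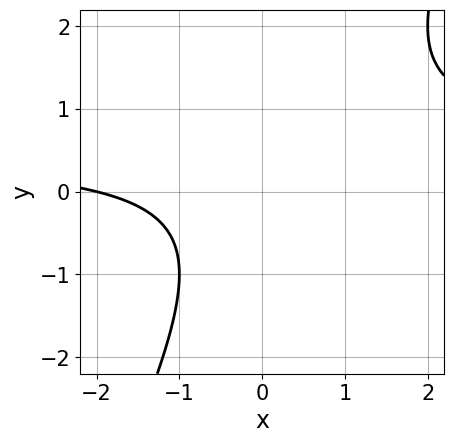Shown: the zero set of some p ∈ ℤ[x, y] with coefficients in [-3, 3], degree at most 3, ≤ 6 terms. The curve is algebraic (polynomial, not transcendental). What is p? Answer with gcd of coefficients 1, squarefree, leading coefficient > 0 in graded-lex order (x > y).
2*x*y - y^2 - x - 2

1. Degree: no degree-1 curve has this shape, so deg p = 2.
2. Against the integer gridlines: it crosses the x-axis at the gridline x = -2; no y-intercept at any integer in the box.
3. Matching integer coefficients to the picture gives p.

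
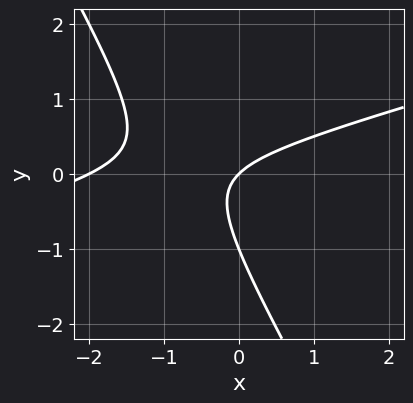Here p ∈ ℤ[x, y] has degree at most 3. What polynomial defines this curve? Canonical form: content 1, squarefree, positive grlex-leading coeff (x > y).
1. The degree is 2 — a generic line meets the curve in up to 2 points.
2. Against the integer gridlines: the y-axis gridline crossings are at y ∈ {-1, 0}; among the integer gridlines, it crosses the x-axis at x ∈ {-2, 0}.
3. Matching integer coefficients to the picture gives p.

x^2 - 3*x*y - 2*y^2 + 2*x - 2*y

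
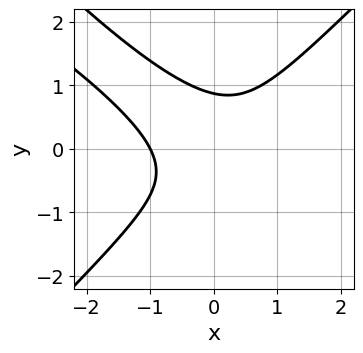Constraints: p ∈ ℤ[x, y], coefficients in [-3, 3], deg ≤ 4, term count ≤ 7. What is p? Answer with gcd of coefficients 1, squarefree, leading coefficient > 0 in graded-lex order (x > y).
2*x^3 + 3*x^2*y - 2*x*y^2 - 3*y^3 + 2

(a) The degree is 3 — no degree-2 curve has this shape.
(b) Reading off the gridlines: it meets the x-axis at x = -1 (among the integer gridlines).
(c) The integer polynomial consistent with all of this is the stated p.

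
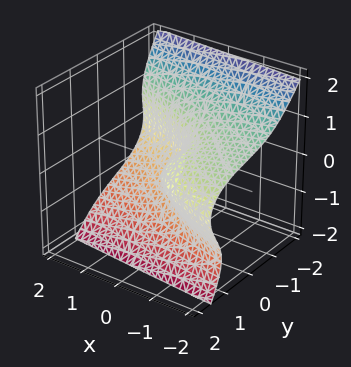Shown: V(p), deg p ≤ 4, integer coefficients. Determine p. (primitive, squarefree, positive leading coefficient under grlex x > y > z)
The degree is 3 — no degree-2 surface has this shape.
Observable constraints: it meets the z-axis at z = 0 (among the integer gridlines); it crosses the x-axis at the gridline x = 0; it meets the y-axis at y = 0 (among the integer gridlines).
Together with the visible shape, these determine p as stated.

y^3 + 3*y*z^2 + 3*z^3 + 2*z^2 + 2*x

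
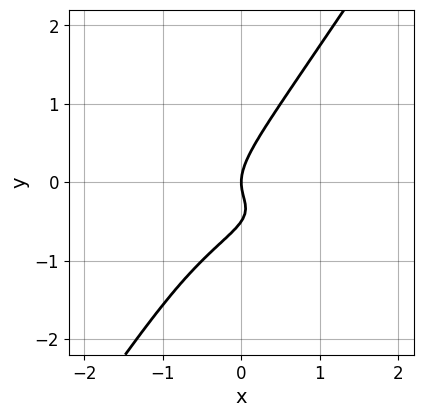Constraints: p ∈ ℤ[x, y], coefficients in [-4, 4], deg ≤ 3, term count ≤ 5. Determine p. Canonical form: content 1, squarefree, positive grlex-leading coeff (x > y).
(a) Degree: no degree-2 curve has this shape, so deg p = 3.
(b) Observable constraints: it meets the x-axis at x = 0 (among the integer gridlines); it meets the y-axis at y = 0 (among the integer gridlines).
(c) Matching integer coefficients to the picture gives p.

3*x*y^2 - 2*y^3 + 2*x*y - y^2 + x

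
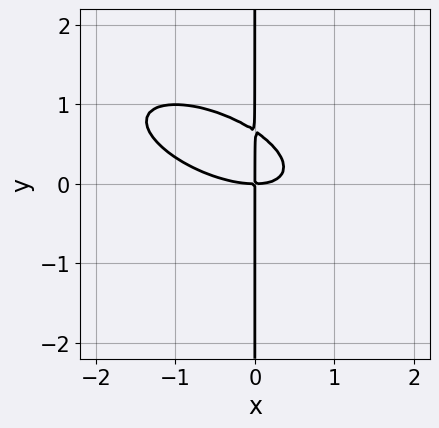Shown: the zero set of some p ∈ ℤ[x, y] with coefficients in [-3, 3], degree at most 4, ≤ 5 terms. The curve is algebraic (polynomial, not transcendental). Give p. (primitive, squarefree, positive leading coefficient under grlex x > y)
First, deg p = 3. No degree-2 curve has this shape.
Then, against the integer gridlines: every point of the y-axis in the box is on the curve; one x-axis crossing is at x = 0.
Finally, putting this together gives p.

x^3 + 2*x^2*y + 3*x*y^2 - 2*x*y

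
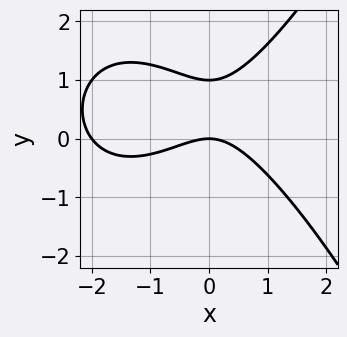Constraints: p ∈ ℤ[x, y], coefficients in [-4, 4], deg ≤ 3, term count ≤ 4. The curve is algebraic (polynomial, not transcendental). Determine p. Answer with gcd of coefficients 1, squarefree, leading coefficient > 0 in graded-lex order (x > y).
(a) deg p = 3.
(b) Against the integer gridlines: among the integer gridlines, it crosses the x-axis at x ∈ {-2, 0}; among the integer gridlines, it crosses the y-axis at y ∈ {0, 1}.
(c) The integer polynomial consistent with all of this is the stated p.

x^3 + 2*x^2 - 3*y^2 + 3*y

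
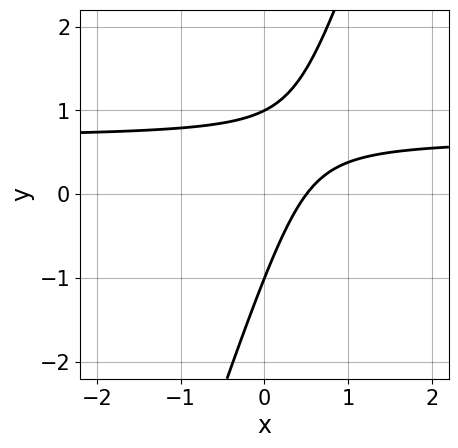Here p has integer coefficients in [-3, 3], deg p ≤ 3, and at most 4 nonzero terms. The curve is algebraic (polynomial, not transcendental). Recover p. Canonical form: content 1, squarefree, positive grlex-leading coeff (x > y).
1. Degree: a generic line meets the curve in up to 2 points, so deg p = 2.
2. From the visible intercepts: among the integer gridlines, it crosses the y-axis at y ∈ {-1, 1}.
3. Assembling these constraints gives the stated polynomial.

3*x*y - y^2 - 2*x + 1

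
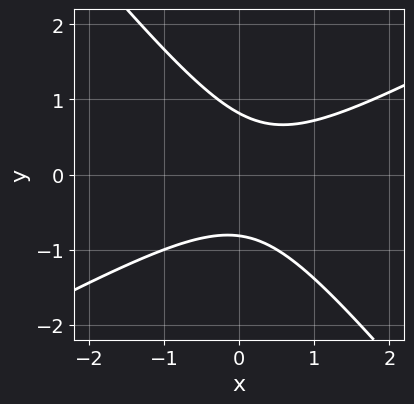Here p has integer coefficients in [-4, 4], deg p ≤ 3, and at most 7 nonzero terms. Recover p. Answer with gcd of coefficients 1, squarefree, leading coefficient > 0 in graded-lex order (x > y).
1. deg p = 2. The shape is more complex than any degree-1 curve.
2. Checking where it meets the axes: no x-intercept at any integer in the box.
3. Fitting integer coefficients to these (and the overall shape) gives p.

2*x^2 - 2*x*y - 3*y^2 - x + 2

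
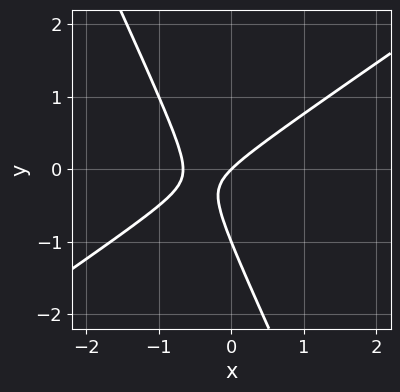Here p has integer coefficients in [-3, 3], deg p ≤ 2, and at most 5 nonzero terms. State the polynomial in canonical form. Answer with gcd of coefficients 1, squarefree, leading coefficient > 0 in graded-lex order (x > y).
3*x^2 - 3*x*y - 2*y^2 + 2*x - 2*y

The degree is 2 — a generic line meets the curve in up to 2 points.
Reading off the gridlines: the y-axis gridline crossings are at y ∈ {-1, 0}; one x-axis crossing is at x = 0.
Together with the visible shape, these determine p as stated.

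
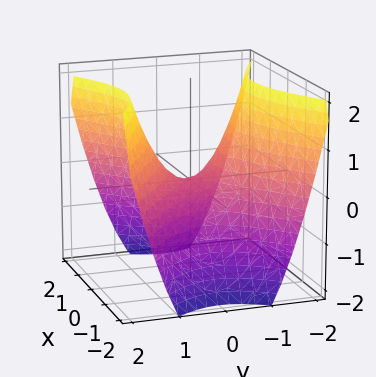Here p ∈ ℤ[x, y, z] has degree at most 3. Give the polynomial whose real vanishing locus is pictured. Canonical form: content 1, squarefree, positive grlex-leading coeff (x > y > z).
First, deg p = 2. A saddle surface; a quadric.
Next, symmetries: the x ↦ −x reflection is a symmetry, so x appears only in even powers; the y ↦ −y reflection is a symmetry, so y appears only in even powers.
Next, checking where it meets the axes: one x-axis crossing is at x = 0; one z-axis crossing is at z = 0.
Finally, matching integer coefficients to the picture gives p.

2*x^2 - 3*y^2 + 3*z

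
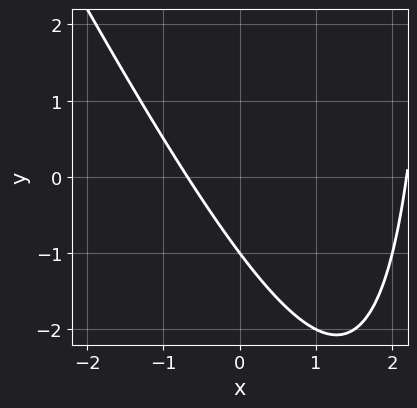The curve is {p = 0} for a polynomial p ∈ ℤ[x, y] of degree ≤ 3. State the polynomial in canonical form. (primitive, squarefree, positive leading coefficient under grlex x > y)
2*x^2 + x*y - 3*x - 3*y - 3

The degree is 2 — the shape is more complex than any degree-1 curve.
Against the integer gridlines: one y-axis crossing is at y = -1.
These observations pin down the coefficients.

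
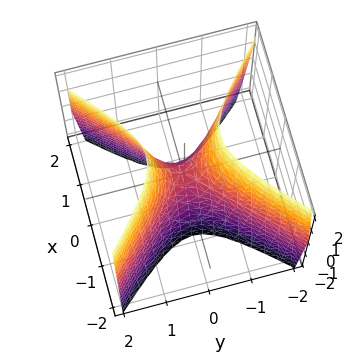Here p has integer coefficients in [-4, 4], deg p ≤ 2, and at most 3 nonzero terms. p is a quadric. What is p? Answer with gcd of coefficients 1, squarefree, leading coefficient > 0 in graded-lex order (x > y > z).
First, deg p = 2. A hyperbolic paraboloid; a quadric.
Next, symmetries: it's symmetric under y → −y, forcing even powers of y; mirror symmetry x ↦ −x ⇒ only even powers of x.
Then, reading off the gridlines: one x-axis crossing is at x = 0; one y-axis crossing is at y = 0.
Finally, assembling these constraints gives the stated polynomial.

3*x^2 - 3*y^2 + z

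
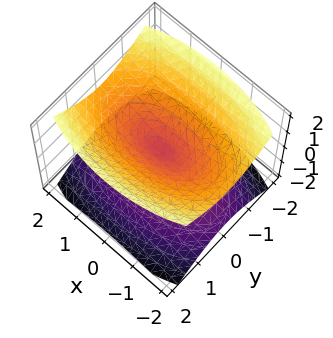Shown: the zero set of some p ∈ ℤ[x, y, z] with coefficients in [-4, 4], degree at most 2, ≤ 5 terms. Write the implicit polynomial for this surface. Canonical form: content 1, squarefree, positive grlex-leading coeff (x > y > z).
x^2 + 3*y^2 - 3*z^2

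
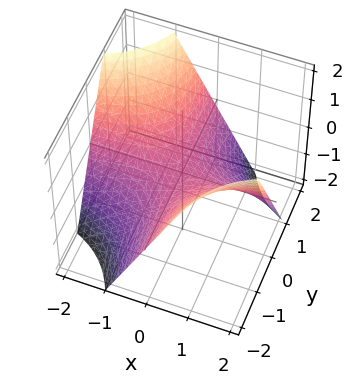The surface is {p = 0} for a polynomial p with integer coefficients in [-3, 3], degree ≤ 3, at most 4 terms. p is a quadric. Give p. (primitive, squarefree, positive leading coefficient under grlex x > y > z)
x*y + z

(a) The degree is 2 — a saddle surface; a quadric.
(b) Observable constraints: it meets the z-axis at z = 0 (among the integer gridlines); every point of the y-axis in the box is on the surface.
(c) Fitting integer coefficients to these (and the overall shape) gives p. Check: (-1, 0, 0) on the x-axis lies on the surface, and p(-1, 0, 0) = 0. ✓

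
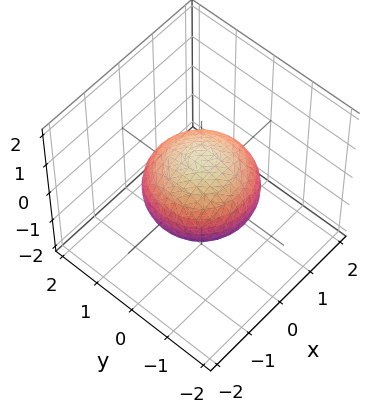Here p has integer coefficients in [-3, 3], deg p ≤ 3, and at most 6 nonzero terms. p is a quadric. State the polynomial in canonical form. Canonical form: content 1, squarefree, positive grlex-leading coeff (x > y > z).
First, degree: bounded and convex; a quadric, so deg p = 2.
Then, symmetries: mirror symmetry z ↦ −z ⇒ only even powers of z; rotational symmetry about the z-axis ⇒ p depends on x, y only through x² + y².
Then, against the integer gridlines: a circular section at z = 0 has radius between 1 and 2; among the integer gridlines, it crosses the z-axis at z ∈ {-1, 1}.
Finally, matching integer coefficients to the picture gives p.

2*x^2 + 2*y^2 + 3*z^2 - 3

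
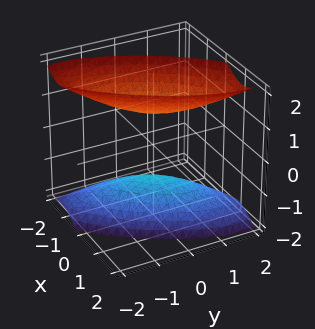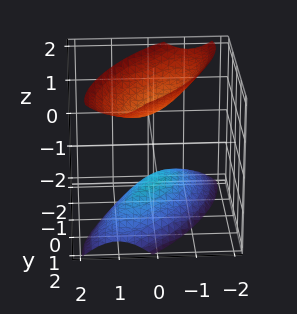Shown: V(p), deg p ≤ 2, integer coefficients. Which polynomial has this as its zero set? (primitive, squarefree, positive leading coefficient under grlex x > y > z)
1. I count 2 distinct pieces. They look like related sheets of one shape, so recover p as a whole.
2. deg p = 2. The shape is more complex than any degree-1 surface.
3. Observable constraints: it misses every integer gridline on the x-axis; the z-axis gridline crossings are at z ∈ {-1, 1}; it misses every integer gridline on the y-axis.
4. The integer polynomial consistent with all of this is the stated p.

2*x^2 - 2*x*y + y^2 - z^2 + 1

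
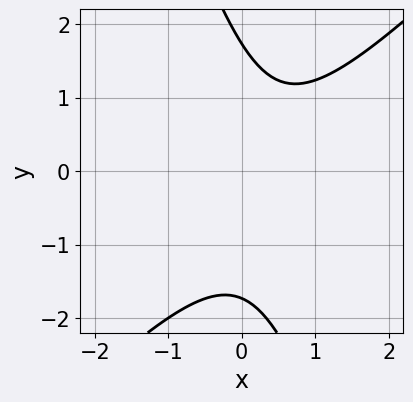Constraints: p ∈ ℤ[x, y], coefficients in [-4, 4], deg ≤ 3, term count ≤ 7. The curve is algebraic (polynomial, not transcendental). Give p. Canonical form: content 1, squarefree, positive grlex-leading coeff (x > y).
Degree: the shape is more complex than any degree-1 curve, so deg p = 2.
Reading off the gridlines: the curve avoids every integer x-axis point in the box.
Putting this together gives p.

3*x^2 - 2*x*y - y^2 - 2*x + 3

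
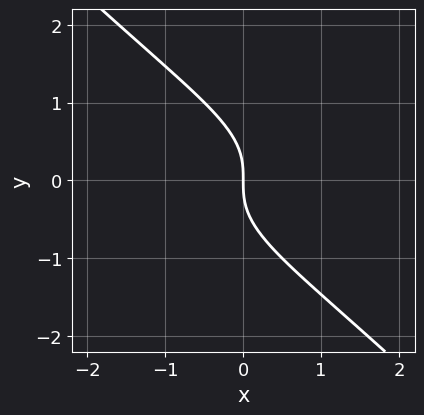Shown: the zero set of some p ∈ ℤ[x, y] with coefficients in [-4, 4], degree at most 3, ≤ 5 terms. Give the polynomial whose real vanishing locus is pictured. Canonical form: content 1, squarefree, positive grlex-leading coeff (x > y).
x*y^2 + y^3 + x

(a) Degree: the shape is more complex than any degree-2 curve, so deg p = 3.
(b) Checking where it meets the axes: it crosses the x-axis at the gridline x = 0; it crosses the y-axis at the gridline y = 0.
(c) Assembling these constraints gives the stated polynomial.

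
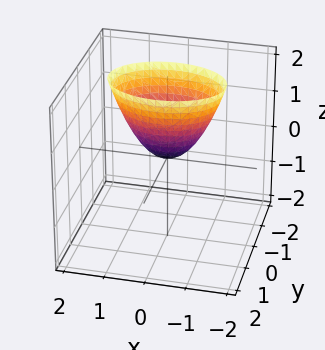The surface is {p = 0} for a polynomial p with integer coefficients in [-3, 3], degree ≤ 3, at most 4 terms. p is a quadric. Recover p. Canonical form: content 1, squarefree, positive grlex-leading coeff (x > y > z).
x^2 + 2*y^2 - z

Degree: a single bowl opening along one axis; a quadric, so deg p = 2.
Symmetries: mirror symmetry y ↦ −y ⇒ only even powers of y; it's symmetric under x → −x, forcing even powers of x.
Against the integer gridlines: it crosses the x-axis at the gridline x = 0; it crosses the z-axis at the gridline z = 0; one y-axis crossing is at y = 0.
Assembling these constraints gives the stated polynomial.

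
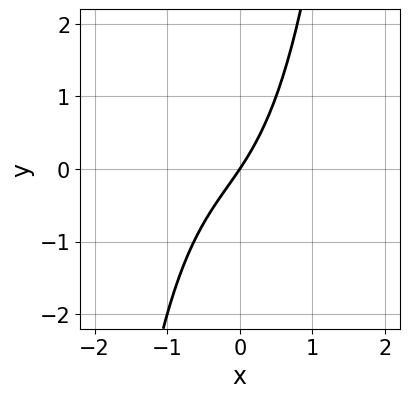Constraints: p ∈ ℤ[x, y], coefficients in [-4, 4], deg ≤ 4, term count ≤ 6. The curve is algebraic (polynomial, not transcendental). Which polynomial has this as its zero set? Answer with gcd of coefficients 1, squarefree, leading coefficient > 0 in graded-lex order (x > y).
2*x^3 + x^2 + 3*x - 2*y

1. deg p = 3.
2. Reading off the gridlines: one y-axis crossing is at y = 0; one x-axis crossing is at x = 0.
3. Solving for integer coefficients yields p as stated.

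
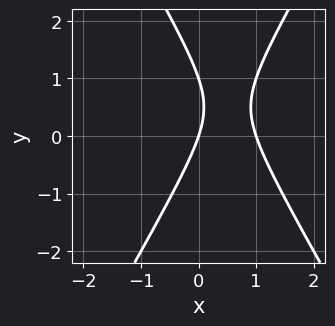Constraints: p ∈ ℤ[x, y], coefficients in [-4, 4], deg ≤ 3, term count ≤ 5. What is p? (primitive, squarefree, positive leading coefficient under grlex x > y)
3*x^2 - y^2 - 3*x + y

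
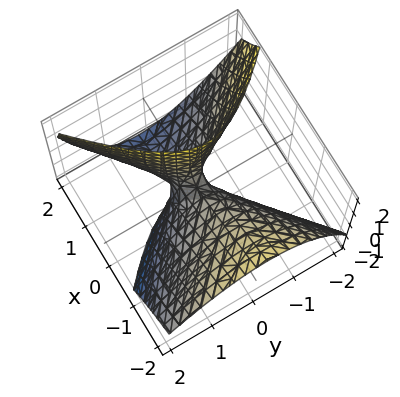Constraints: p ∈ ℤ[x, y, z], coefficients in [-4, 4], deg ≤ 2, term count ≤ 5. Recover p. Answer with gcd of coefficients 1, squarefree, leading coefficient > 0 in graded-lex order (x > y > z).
2*x^2 + 3*x*z - 3*y^2 - y*z - z

First, the degree is 2 — a generic line meets the surface in up to 2 points.
Then, reading off the gridlines: one z-axis crossing is at z = 0; it meets the y-axis at y = 0 (among the integer gridlines).
Finally, putting this together gives p.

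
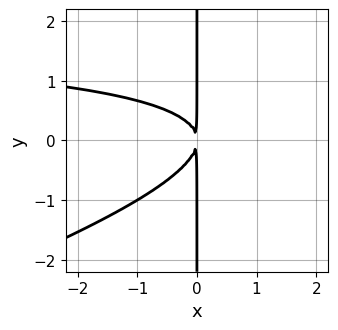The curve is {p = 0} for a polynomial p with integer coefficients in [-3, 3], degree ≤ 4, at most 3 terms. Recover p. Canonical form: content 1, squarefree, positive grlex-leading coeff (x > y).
x^2*y - 3*x*y^2 - 2*x^2

(a) deg p = 3. A generic line meets the curve in up to 3 points.
(b) Against the integer gridlines: the visible y-axis segment lies entirely on the curve.
(c) Matching integer coefficients to the picture gives p.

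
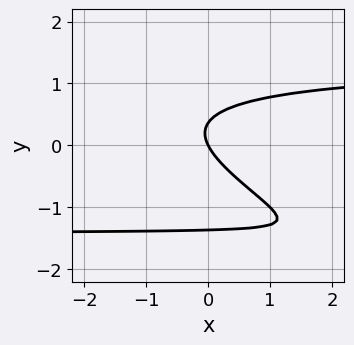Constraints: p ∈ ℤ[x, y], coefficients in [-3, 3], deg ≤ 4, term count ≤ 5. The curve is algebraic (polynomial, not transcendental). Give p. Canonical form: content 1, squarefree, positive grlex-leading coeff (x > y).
x*y^2 + 2*y^3 + 2*y^2 - 2*x - y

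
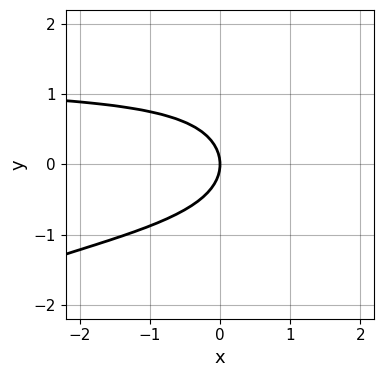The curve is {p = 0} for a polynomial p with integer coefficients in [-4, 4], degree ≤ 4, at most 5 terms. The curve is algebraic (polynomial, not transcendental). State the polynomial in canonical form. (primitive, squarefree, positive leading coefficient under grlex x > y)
x*y^3 - y^4 + x*y^2 - 3*y^2 - 3*x

First, deg p = 4.
Then, from the axis intercepts and sections: it crosses the y-axis at the gridline y = 0; one x-axis crossing is at x = 0.
Finally, fitting integer coefficients to these (and the overall shape) gives p.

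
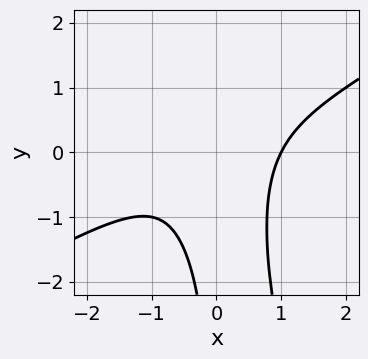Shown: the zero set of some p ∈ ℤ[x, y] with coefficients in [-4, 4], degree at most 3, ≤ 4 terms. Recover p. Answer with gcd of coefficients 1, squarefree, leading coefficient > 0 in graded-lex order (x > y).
The degree is 3 — a generic line meets the curve in up to 3 points.
From the visible intercepts: it crosses the x-axis at the gridline x = 1; the curve avoids every integer y-axis point in the box.
Putting this together gives p.

2*x^3 - 3*x^2*y - x*y^2 - 2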